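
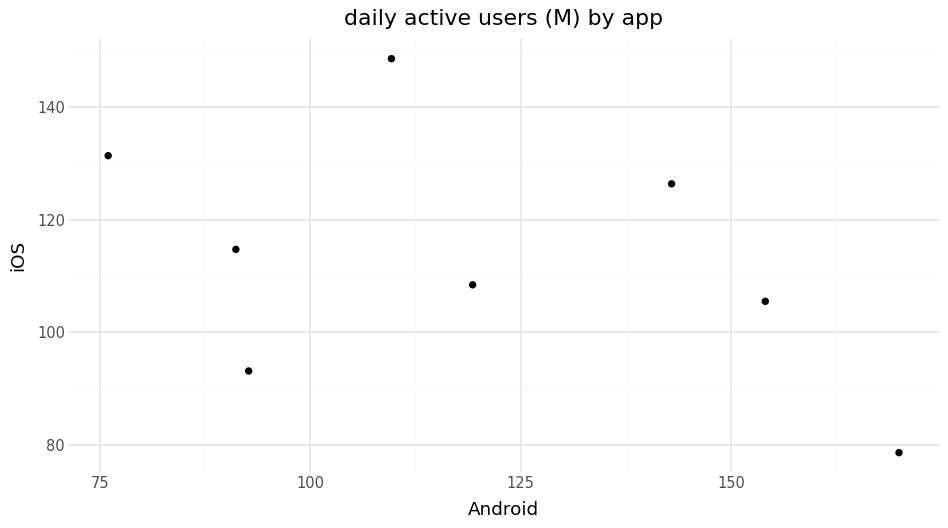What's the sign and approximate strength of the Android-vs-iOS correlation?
Points are negatively correlated; moderate (|r| ≈ 0.5).

negative, moderate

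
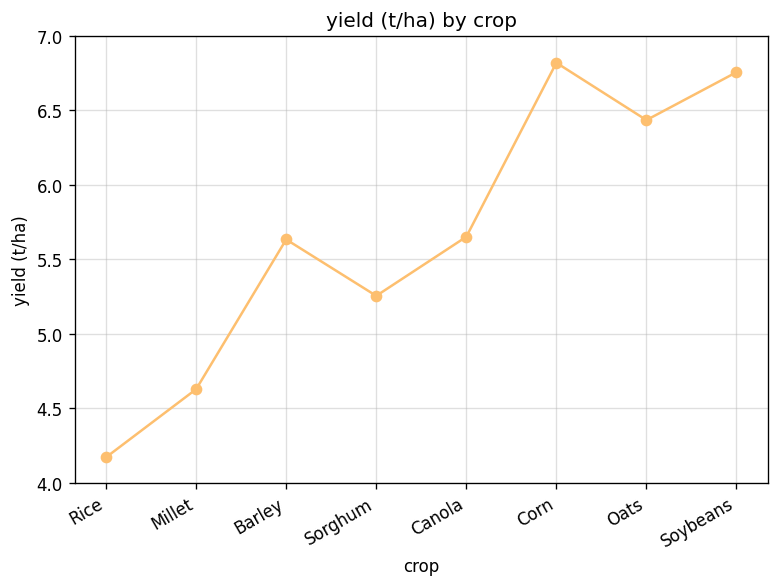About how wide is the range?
Max Corn ≈ 7.0, min Rice ≈ 4.0; range ≈ 3.0.

≈ 3.0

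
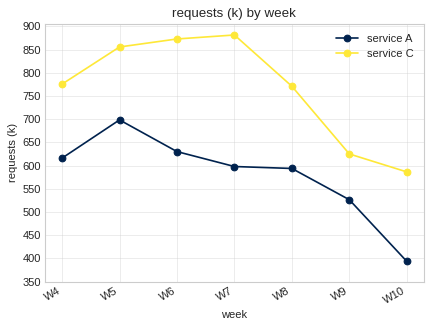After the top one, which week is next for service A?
W6

Top 3 for service A: W5 ≈ 700, W6 ≈ 650, W4 ≈ 600.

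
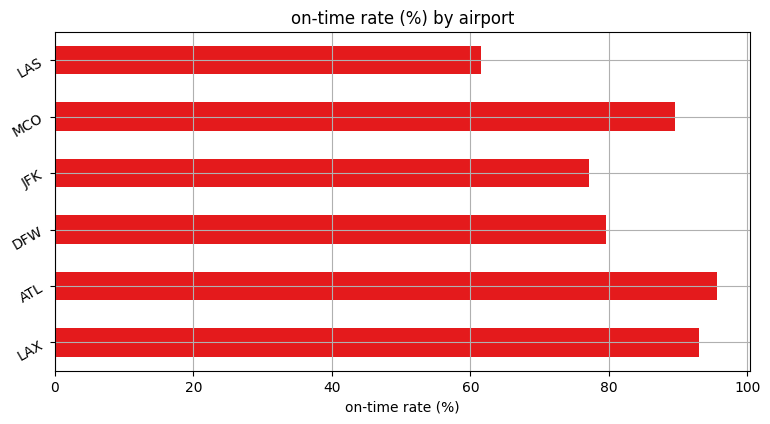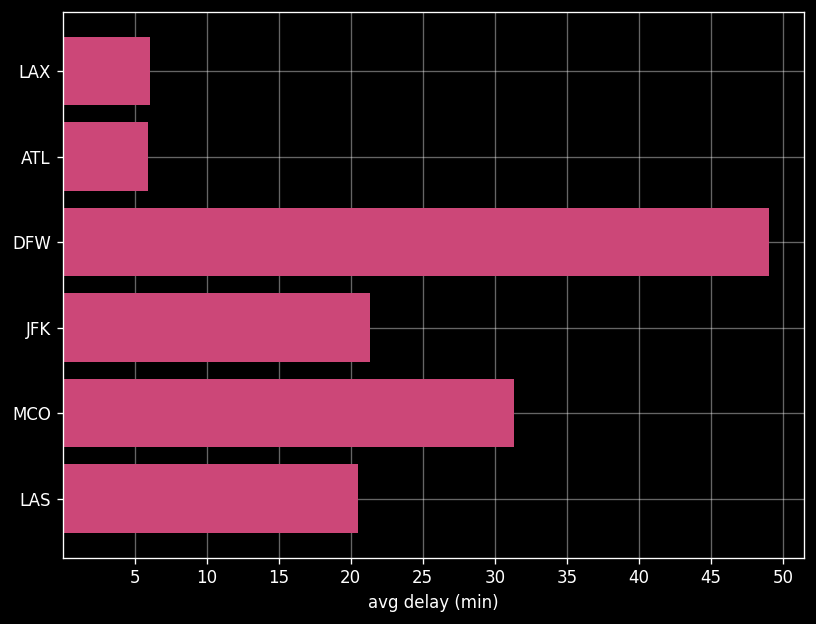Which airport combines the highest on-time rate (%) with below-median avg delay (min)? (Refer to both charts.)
Chart 2 median avg delay (min) ≈ 20; below-median airports: LAX, ATL, LAS. Among those, ATL has the highest on-time rate (%) (≈ 100).

ATL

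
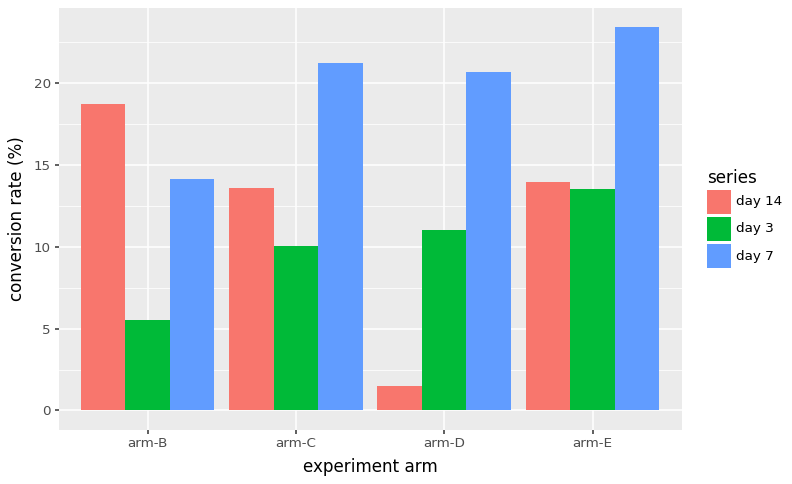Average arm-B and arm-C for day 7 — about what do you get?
(14 + 22) / 2 ≈ 18.

≈ 18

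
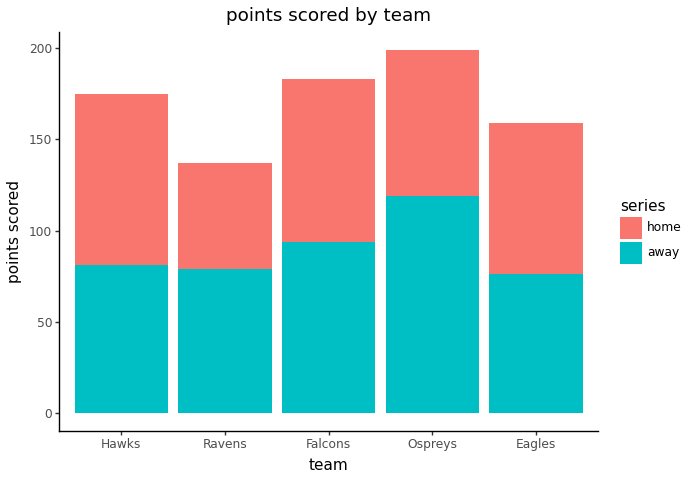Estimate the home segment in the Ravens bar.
≈ 60

home top ≈ 140, bottom ≈ 80; segment ≈ 60.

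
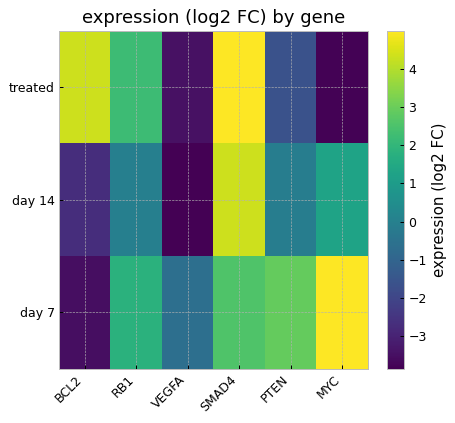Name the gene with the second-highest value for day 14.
Top 3 for day 14: SMAD4 ≈ 4, MYC ≈ 1, RB1 ≈ 0.

MYC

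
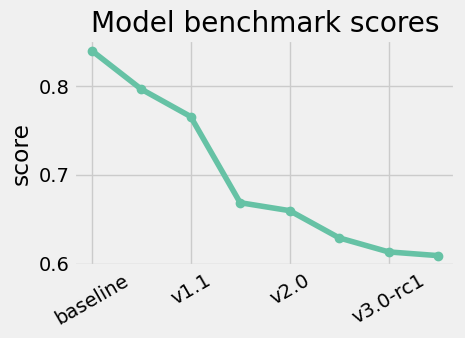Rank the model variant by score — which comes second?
v1.0

Top 3: baseline ≈ 0.84, v1.0 ≈ 0.80, v1.1 ≈ 0.76.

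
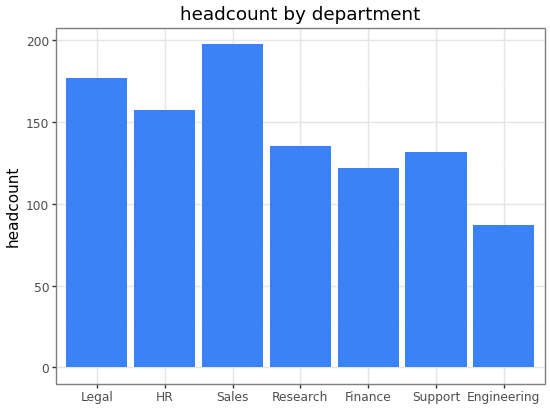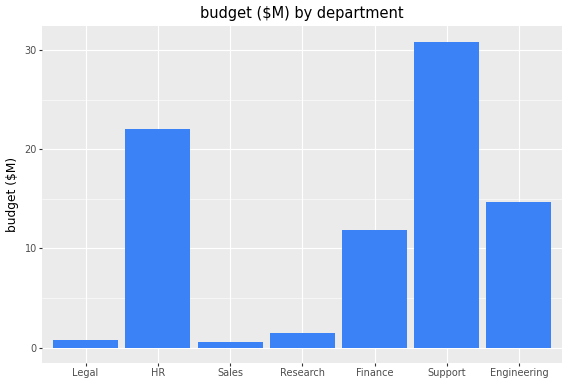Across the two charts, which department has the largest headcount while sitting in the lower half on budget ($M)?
Chart 2 median budget ($M) ≈ 10; below-median departments: Legal, Sales, Research. Among those, Sales has the highest headcount (≈ 200).

Sales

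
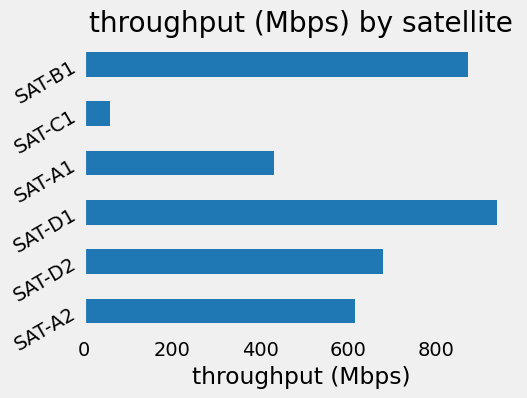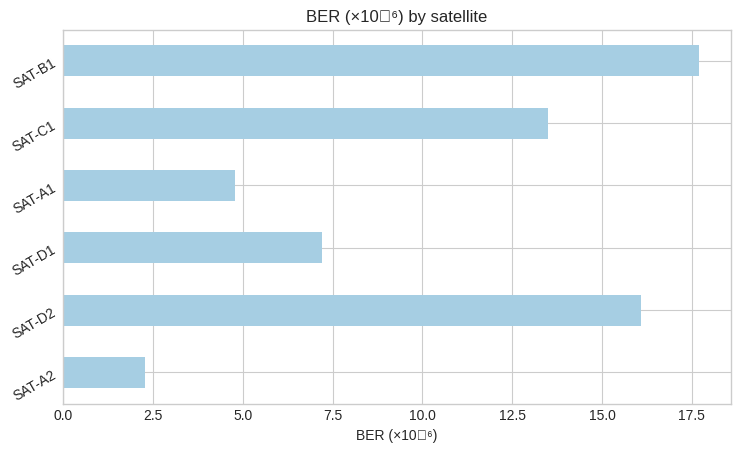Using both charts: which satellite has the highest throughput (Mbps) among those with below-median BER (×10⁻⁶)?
Chart 2 median BER (×10⁻⁶) ≈ 10; below-median satellites: SAT-A2, SAT-D1, SAT-A1. Among those, SAT-D1 has the highest throughput (Mbps) (≈ 900).

SAT-D1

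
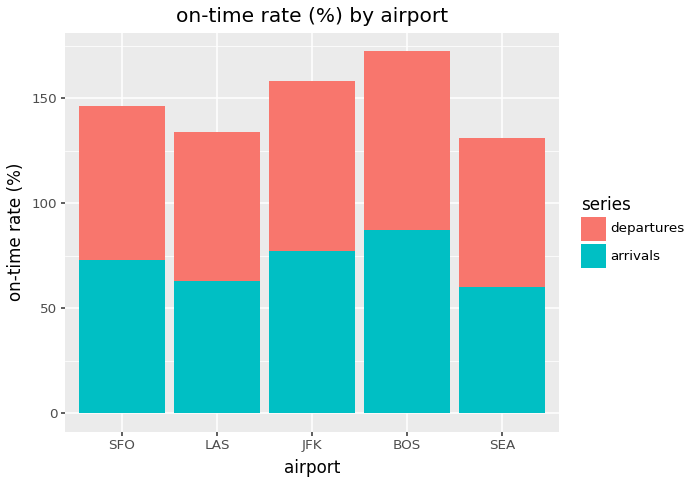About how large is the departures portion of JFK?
≈ 80

departures top ≈ 160, bottom ≈ 80; segment ≈ 80.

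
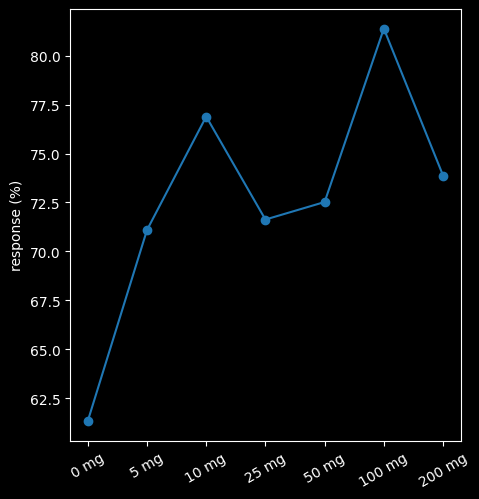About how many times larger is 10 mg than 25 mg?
10 mg ≈ 76, 25 mg ≈ 72; 76/72 ≈ 1.06.

≈ 1.06×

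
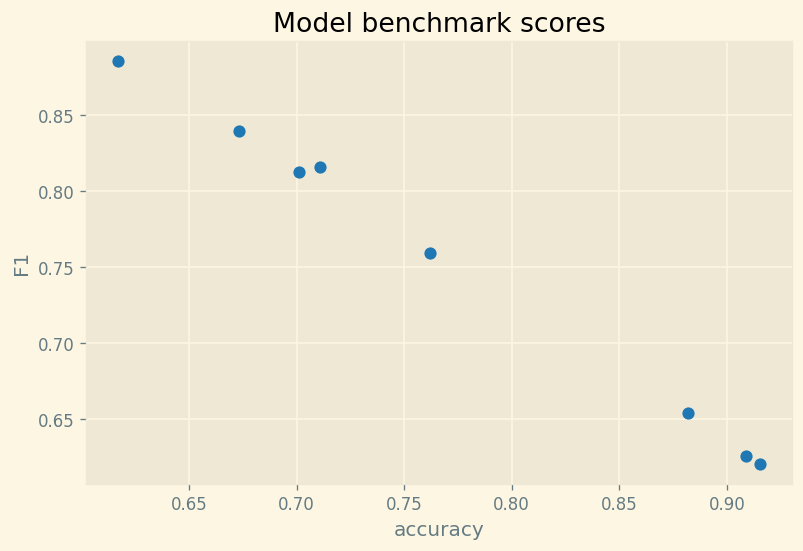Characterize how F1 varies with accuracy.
negative, strong

Points are negatively correlated; strong (|r| ≈ 1.0).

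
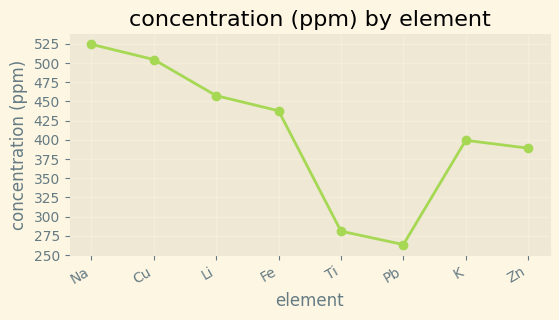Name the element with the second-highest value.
Top 3: Na ≈ 525, Cu ≈ 500, Li ≈ 450.

Cu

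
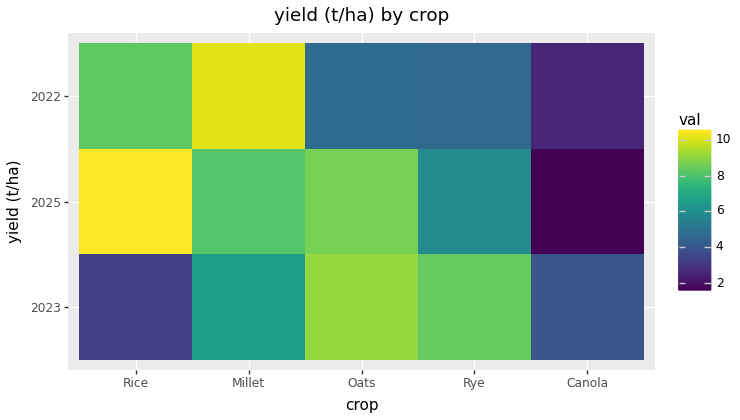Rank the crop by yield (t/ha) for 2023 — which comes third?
Top 4 for 2023: Oats ≈ 9, Rye ≈ 8, Millet ≈ 7, Canola ≈ 4.

Millet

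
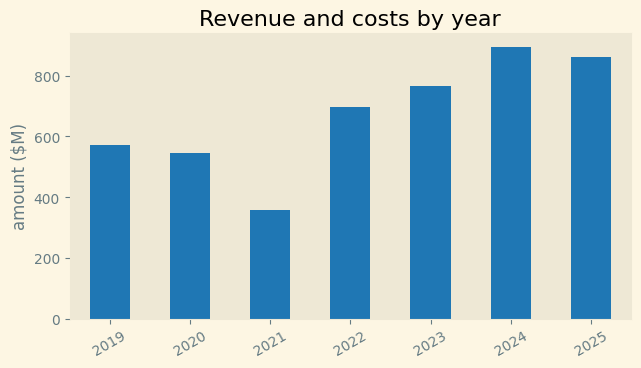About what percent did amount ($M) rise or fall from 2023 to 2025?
≈ +12.5%

2023 ≈ 800, 2025 ≈ 900; (900 − 800) / 800 ≈ +12.5%.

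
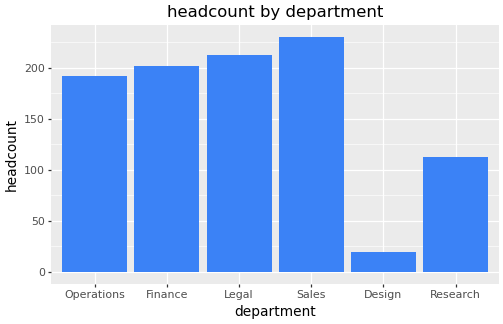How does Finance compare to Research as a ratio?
≈ 1.67×

Finance ≈ 200, Research ≈ 120; 200/120 ≈ 1.67.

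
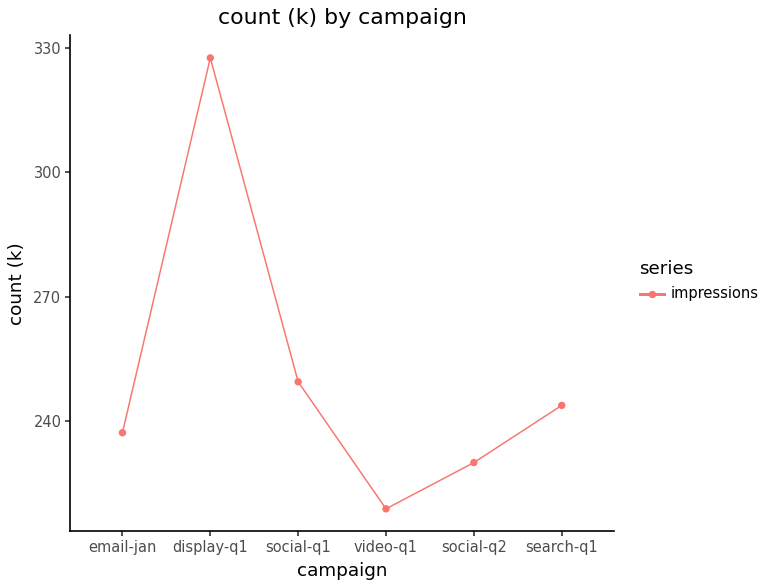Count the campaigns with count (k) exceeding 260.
Above 260: display-q1.

1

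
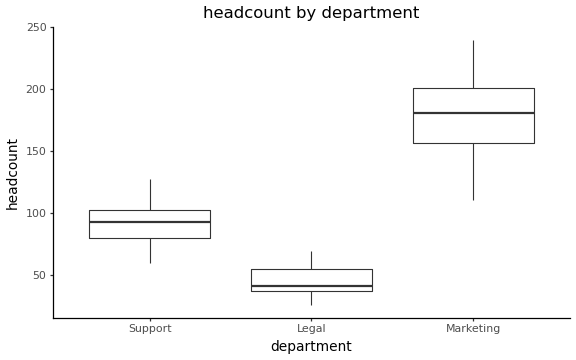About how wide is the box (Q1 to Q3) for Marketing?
Q3 ≈ 200, Q1 ≈ 160; IQR ≈ 40.

≈ 40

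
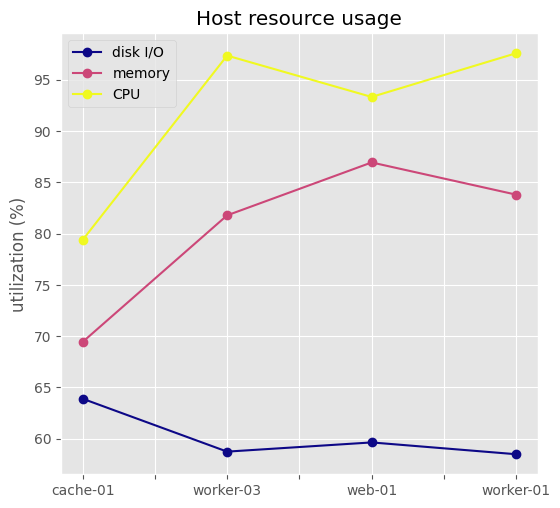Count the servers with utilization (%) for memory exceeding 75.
3

Above 75: worker-03, web-01, worker-01.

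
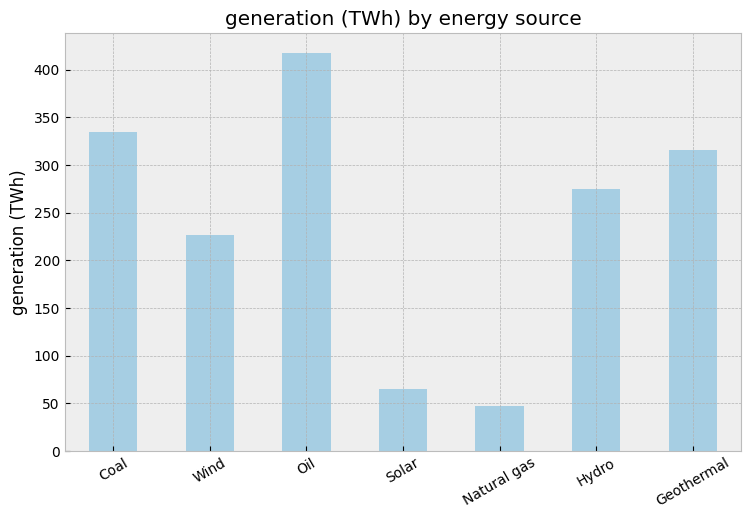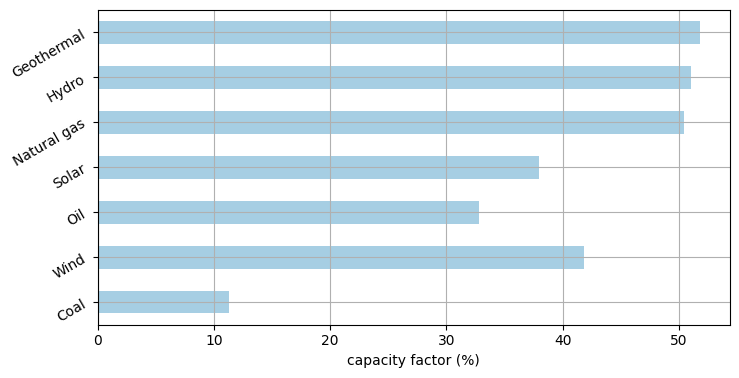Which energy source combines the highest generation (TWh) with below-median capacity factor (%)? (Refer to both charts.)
Oil

Chart 2 median capacity factor (%) ≈ 40; below-median energy sources: Coal, Oil, Solar. Among those, Oil has the highest generation (TWh) (≈ 400).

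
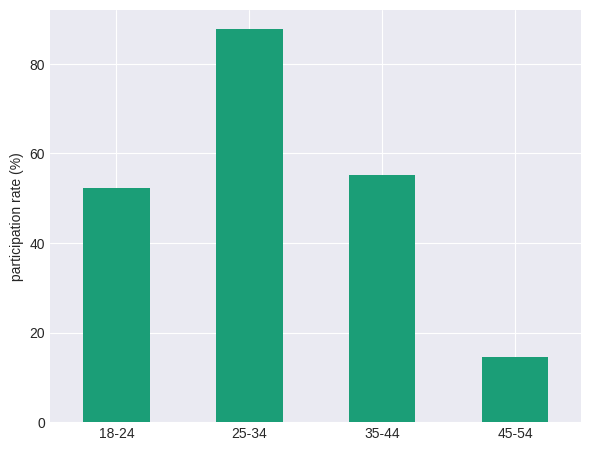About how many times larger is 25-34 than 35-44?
≈ 1.5×

25-34 ≈ 90, 35-44 ≈ 60; 90/60 ≈ 1.5.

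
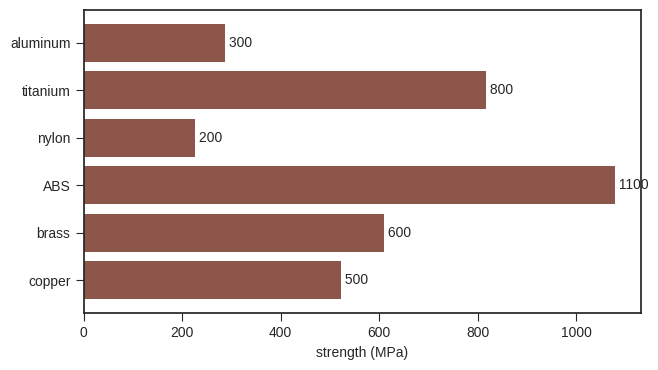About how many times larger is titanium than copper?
≈ 1.6×

titanium ≈ 800, copper ≈ 500; 800/500 ≈ 1.6.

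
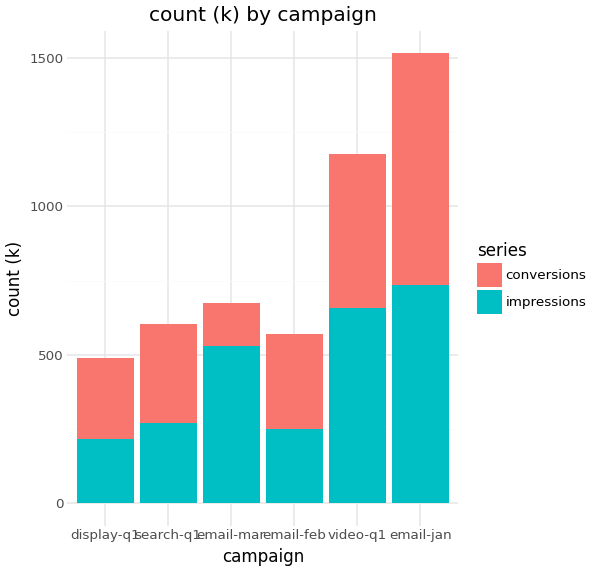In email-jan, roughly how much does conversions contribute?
conversions top ≈ 1600, bottom ≈ 800; segment ≈ 800.

≈ 800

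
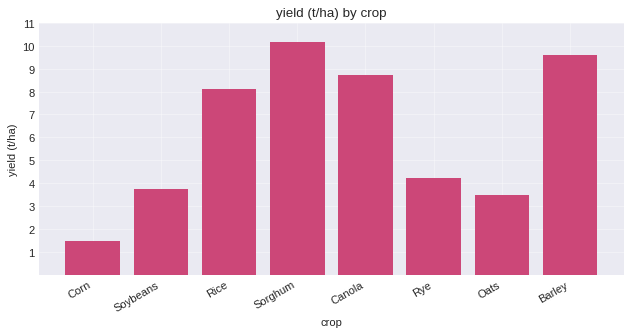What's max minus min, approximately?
Max Sorghum ≈ 10, min Corn ≈ 1; range ≈ 9.

≈ 9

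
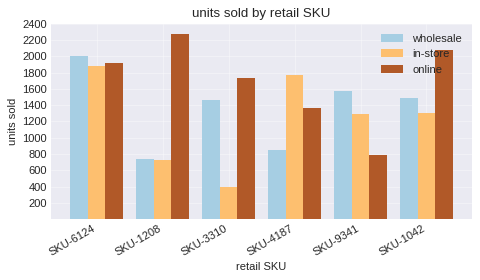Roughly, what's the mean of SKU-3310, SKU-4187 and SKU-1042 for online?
(1800 + 1400 + 2000) / 3 ≈ 1733.

≈ 1733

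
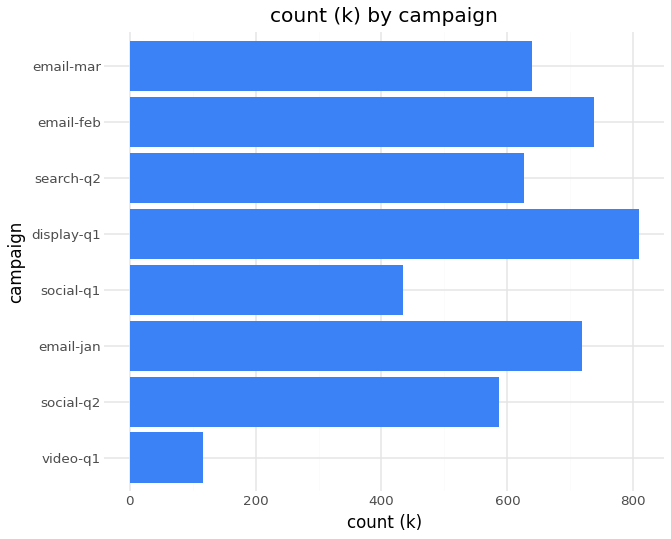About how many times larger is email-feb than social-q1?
email-feb ≈ 700, social-q1 ≈ 400; 700/400 ≈ 1.75.

≈ 1.75×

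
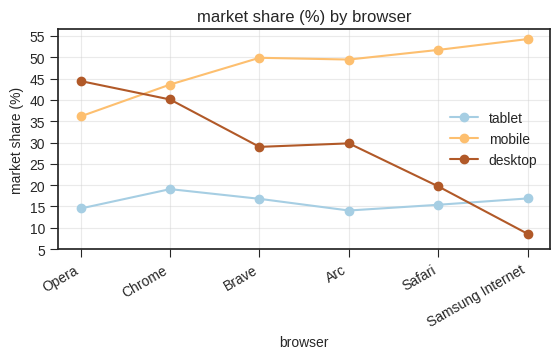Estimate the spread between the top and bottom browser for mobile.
≈ 20

Max Samsung Internet ≈ 55, min Opera ≈ 35; range ≈ 20.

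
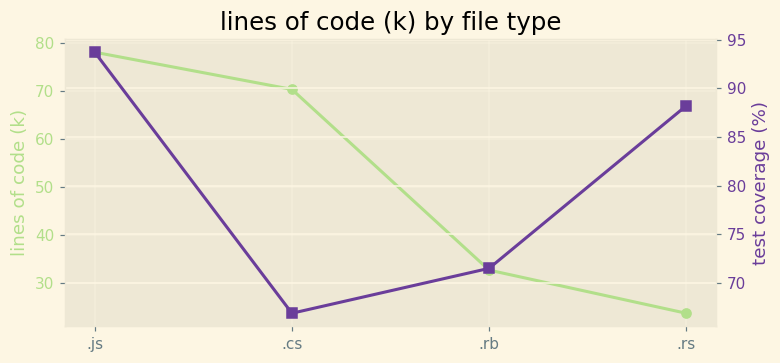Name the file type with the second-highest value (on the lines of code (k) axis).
Top 3 (on the lines of code (k) axis): .js ≈ 80, .cs ≈ 70, .rb ≈ 35.

.cs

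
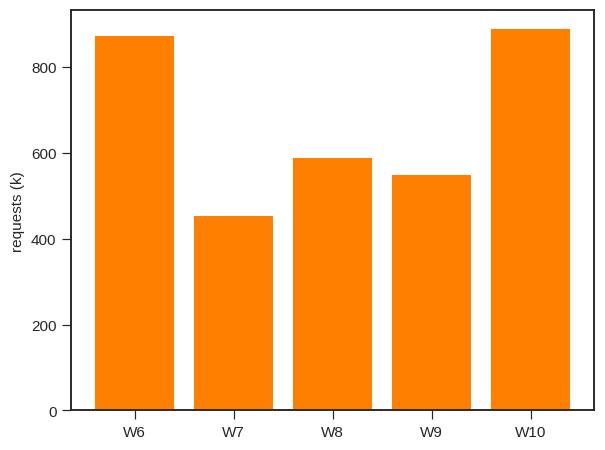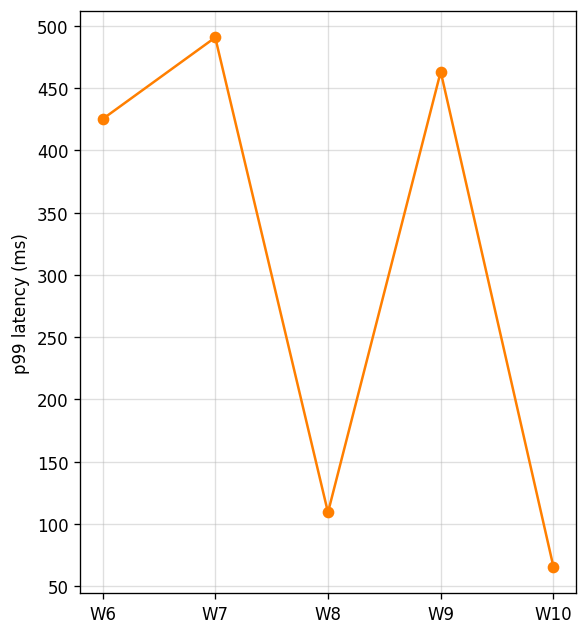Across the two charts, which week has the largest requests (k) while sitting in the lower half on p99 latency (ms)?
W10

Chart 2 median p99 latency (ms) ≈ 450; below-median weeks: W8, W10. Among those, W10 has the highest requests (k) (≈ 900).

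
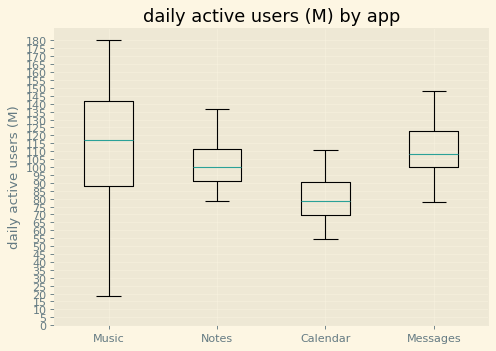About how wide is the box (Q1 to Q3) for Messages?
Q3 ≈ 125, Q1 ≈ 100; IQR ≈ 25.

≈ 25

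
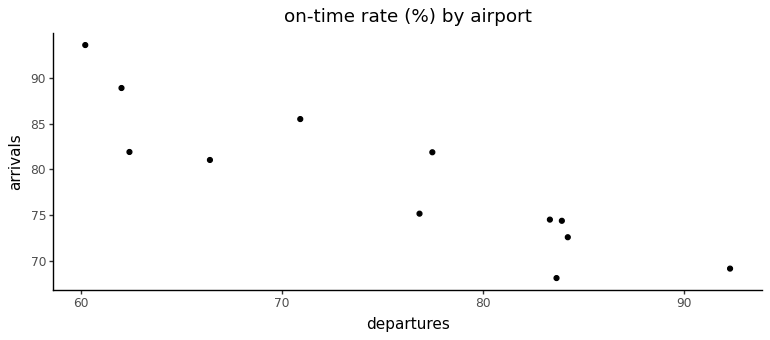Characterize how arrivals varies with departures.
negative, strong

Points are negatively correlated; strong (|r| ≈ 0.9).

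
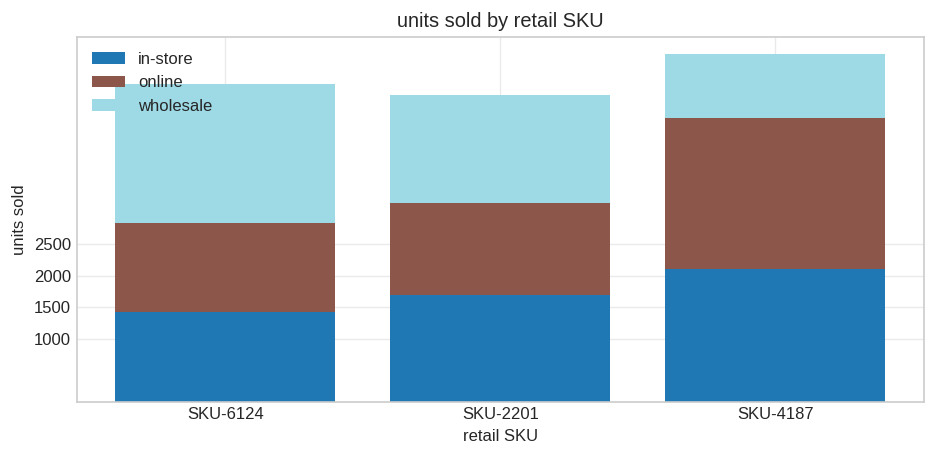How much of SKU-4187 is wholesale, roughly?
wholesale top ≈ 5500, bottom ≈ 4500; segment ≈ 1000.

≈ 1000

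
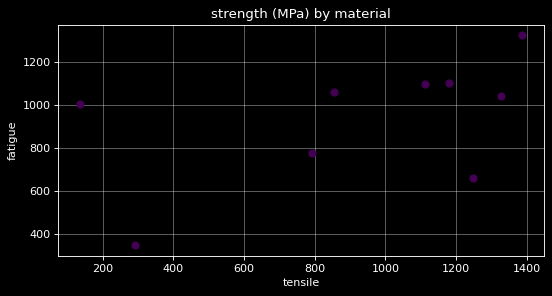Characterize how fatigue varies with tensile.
positive, moderate

Points are positively correlated; moderate (|r| ≈ 0.5).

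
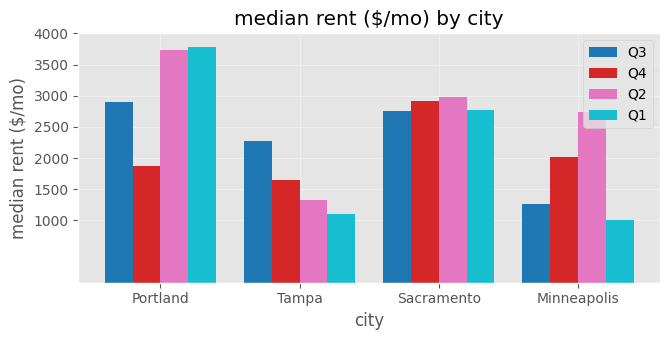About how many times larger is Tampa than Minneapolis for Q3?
≈ 1.67×

Tampa ≈ 2500, Minneapolis ≈ 1500; 2500/1500 ≈ 1.67.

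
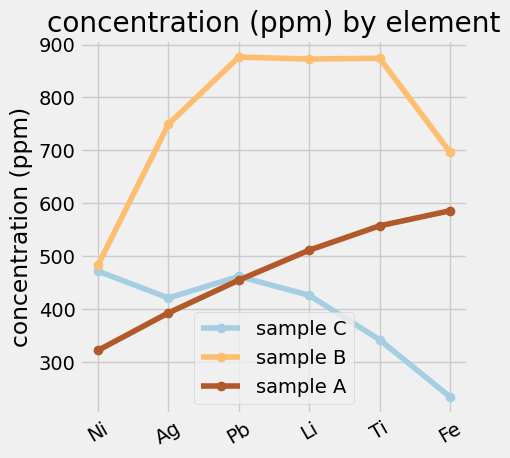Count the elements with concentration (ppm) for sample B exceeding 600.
Above 600: Ag, Pb, Li, Ti, Fe.

5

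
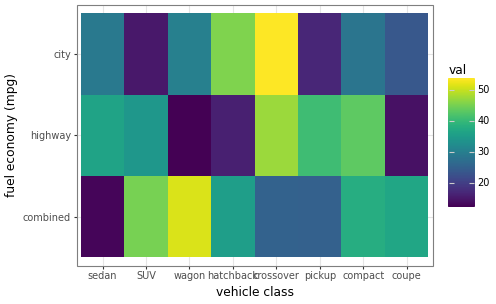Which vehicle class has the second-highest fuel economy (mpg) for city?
hatchback

Top 3 for city: crossover ≈ 55, hatchback ≈ 45, wagon ≈ 30.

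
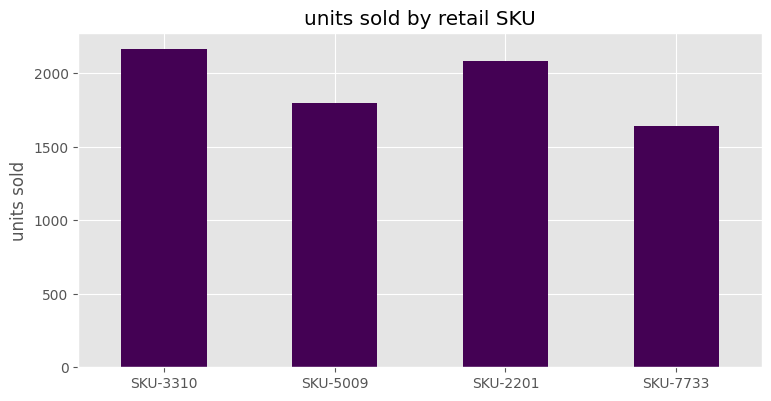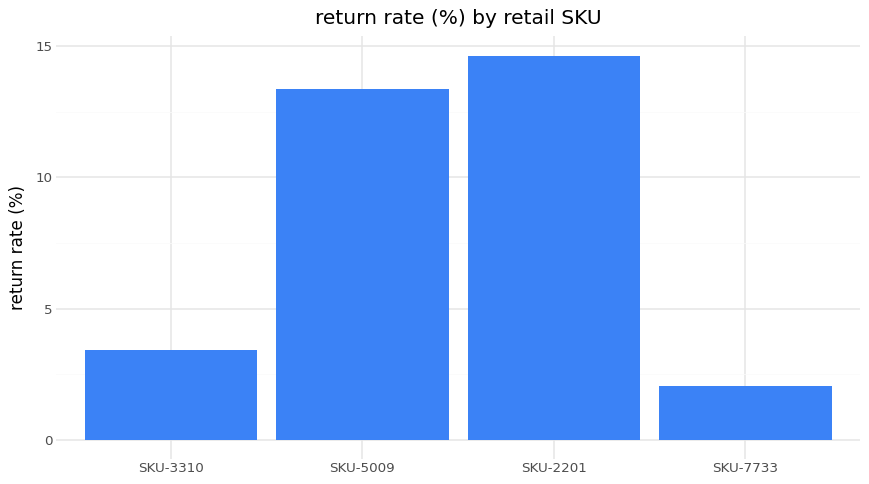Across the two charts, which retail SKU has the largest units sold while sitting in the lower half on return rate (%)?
SKU-3310

Chart 2 median return rate (%) ≈ 8; below-median retail SKUs: SKU-3310, SKU-7733. Among those, SKU-3310 has the highest units sold (≈ 2200).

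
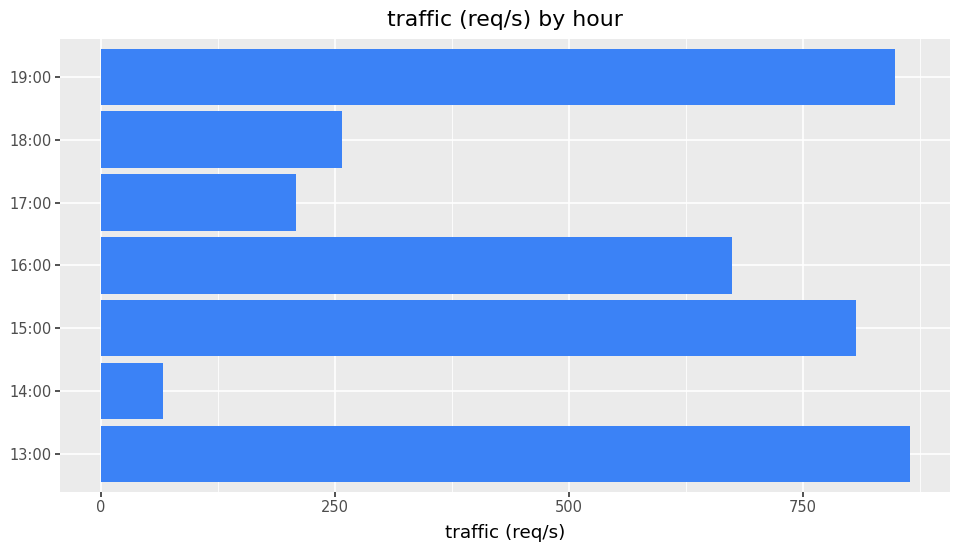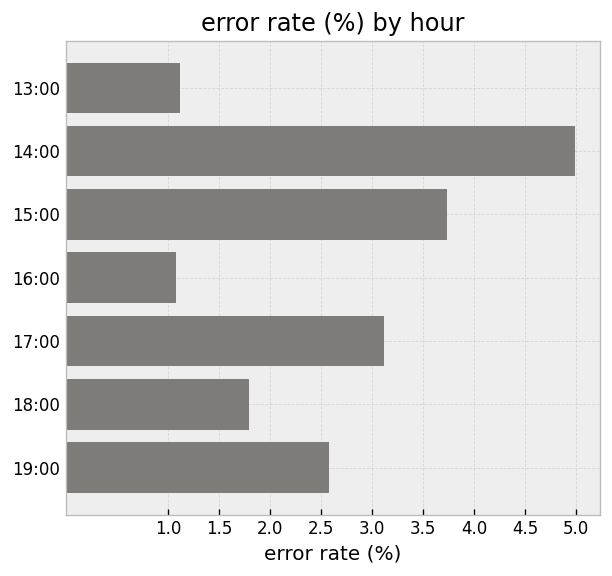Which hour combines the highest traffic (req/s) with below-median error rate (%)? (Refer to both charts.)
Chart 2 median error rate (%) ≈ 2.5; below-median hours: 13:00, 16:00, 18:00. Among those, 13:00 has the highest traffic (req/s) (≈ 900).

13:00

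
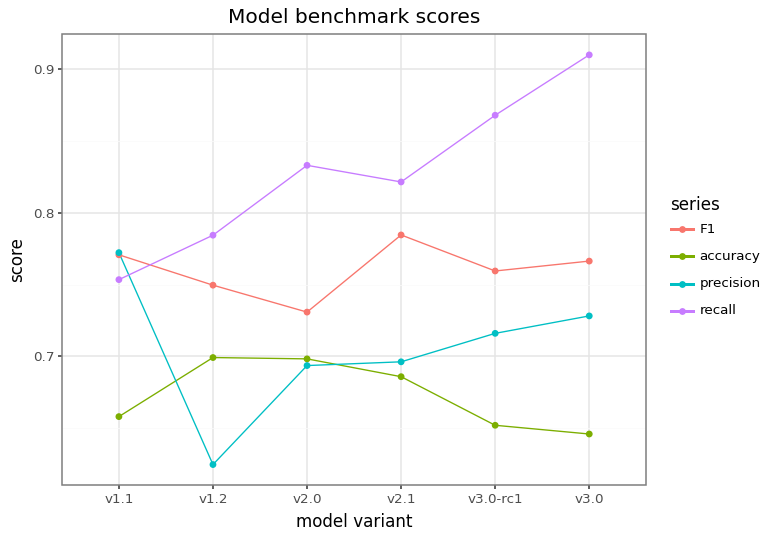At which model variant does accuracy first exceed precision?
v1.2

v1.1: accuracy ≈ 0.65 vs precision ≈ 0.75 (not yet); v1.2: accuracy ≈ 0.70 vs precision ≈ 0.60 (first crossover).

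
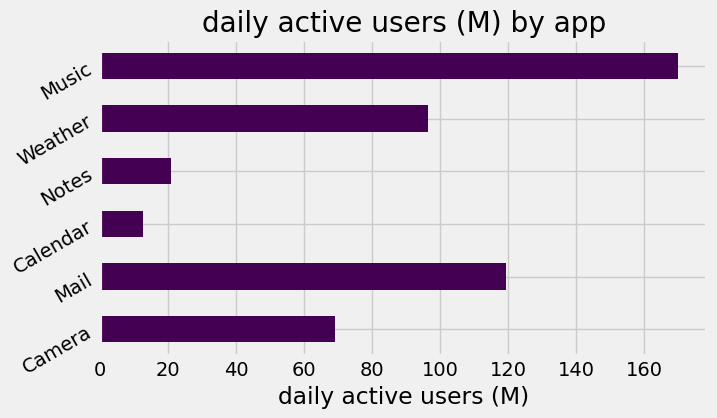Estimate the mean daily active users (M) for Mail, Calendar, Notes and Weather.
(120 + 20 + 20 + 100) / 4 ≈ 65.

≈ 65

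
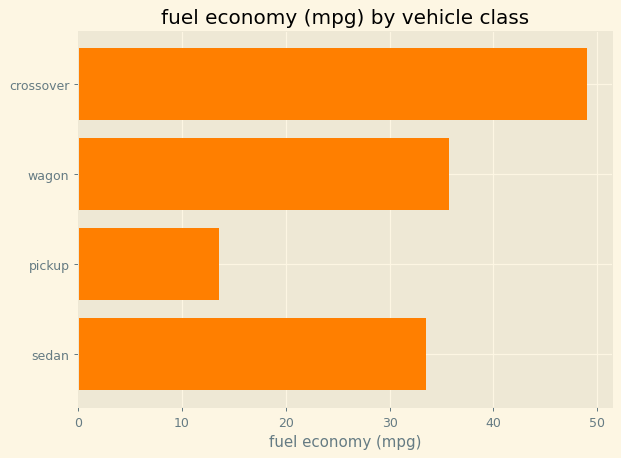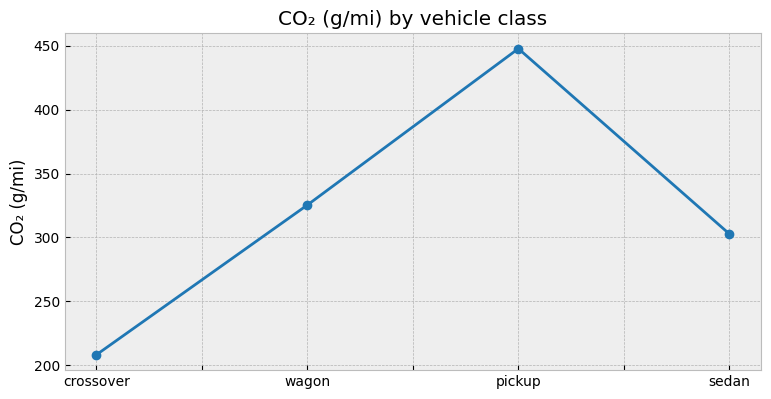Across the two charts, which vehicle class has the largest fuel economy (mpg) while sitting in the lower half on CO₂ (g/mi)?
crossover

Chart 2 median CO₂ (g/mi) ≈ 300; below-median vehicle classes: crossover, sedan. Among those, crossover has the highest fuel economy (mpg) (≈ 50).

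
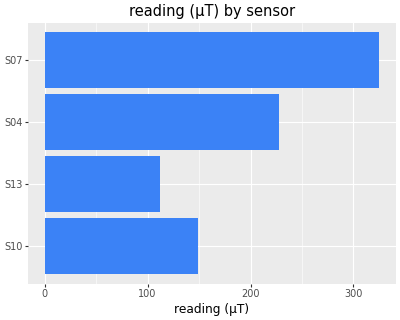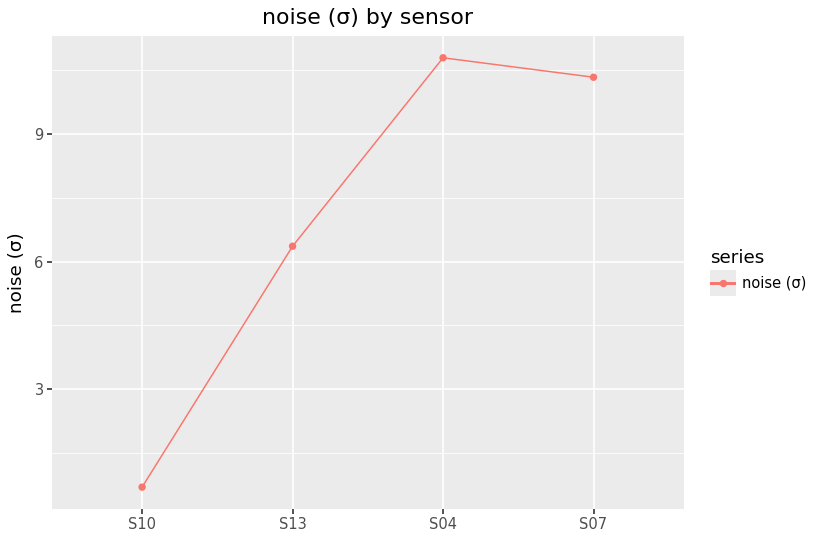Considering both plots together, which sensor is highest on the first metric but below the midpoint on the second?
S10

Chart 2 median noise (σ) ≈ 8; below-median sensors: S10, S13. Among those, S10 has the highest reading (µT) (≈ 150).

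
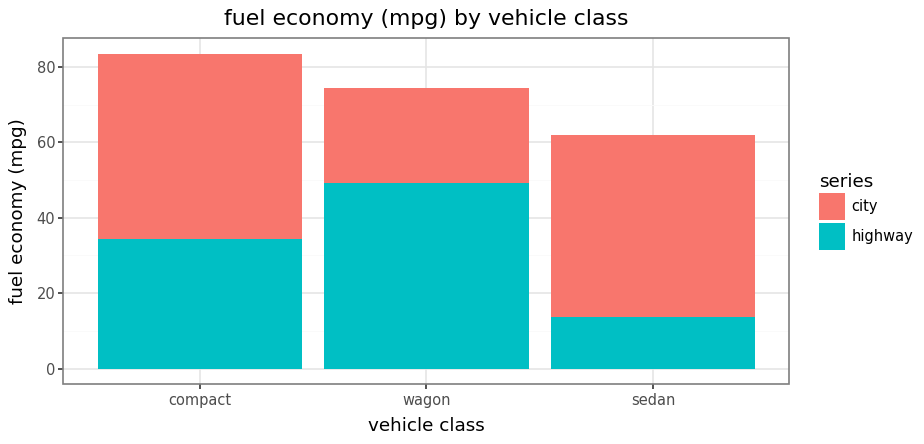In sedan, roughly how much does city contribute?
city top ≈ 60, bottom ≈ 10; segment ≈ 50.

≈ 50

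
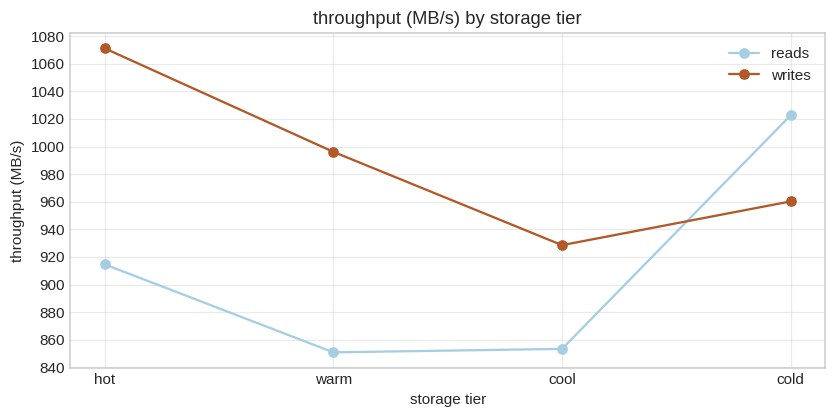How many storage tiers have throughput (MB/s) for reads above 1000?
1

Above 1000: cold.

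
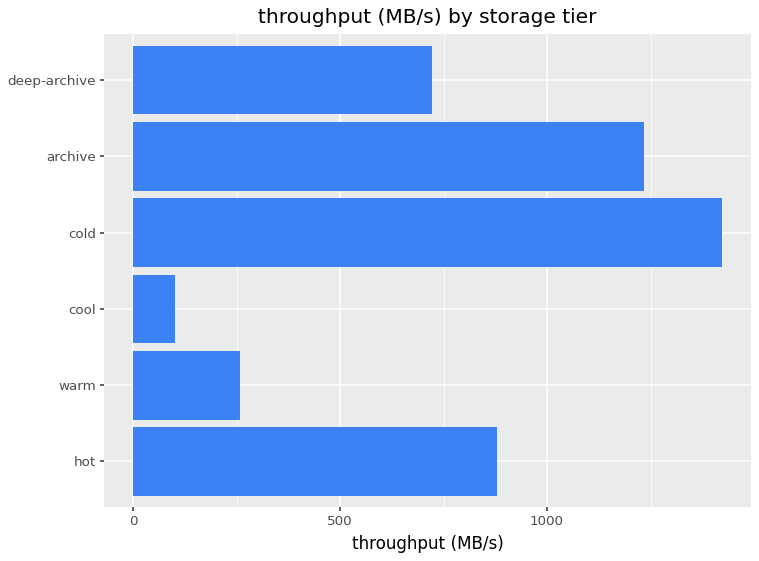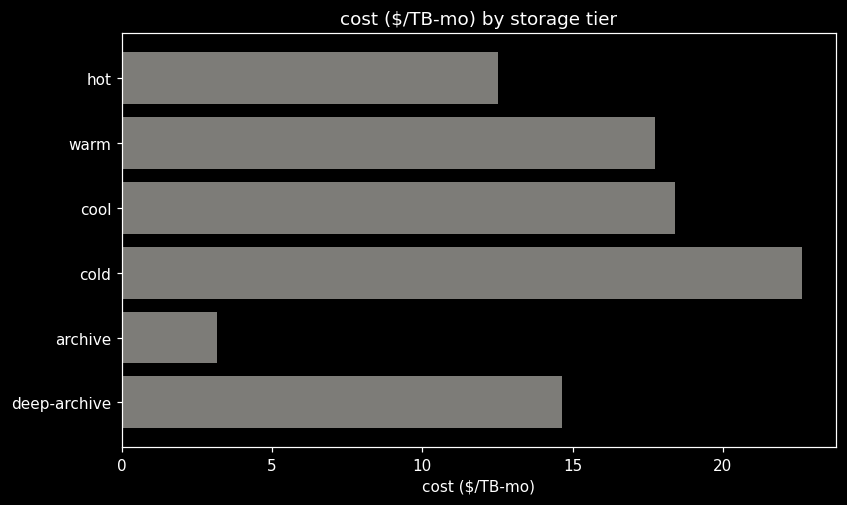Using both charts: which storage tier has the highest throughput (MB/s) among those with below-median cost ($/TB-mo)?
Chart 2 median cost ($/TB-mo) ≈ 15; below-median storage tiers: hot, archive, deep-archive. Among those, archive has the highest throughput (MB/s) (≈ 1200).

archive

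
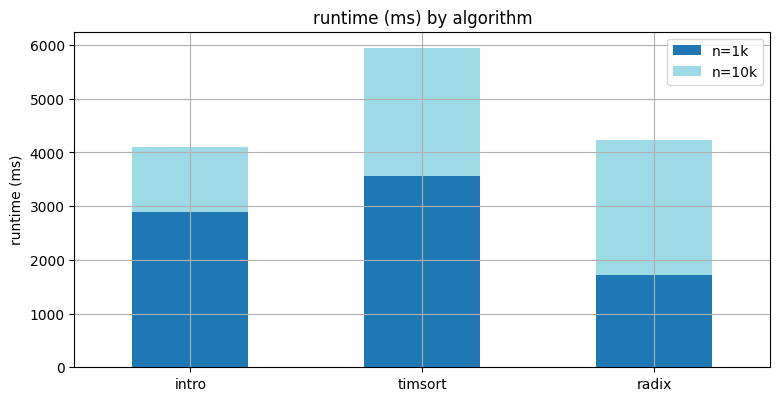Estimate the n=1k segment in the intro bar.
n=1k top ≈ 3000, bottom ≈ 0; segment ≈ 3000.

≈ 3000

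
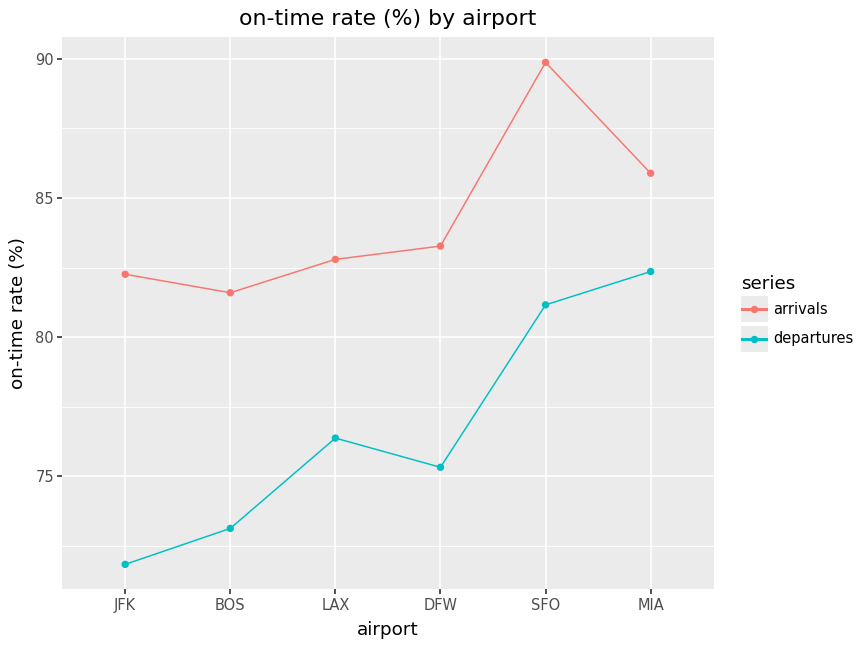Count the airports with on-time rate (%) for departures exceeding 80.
2

Above 80: SFO, MIA.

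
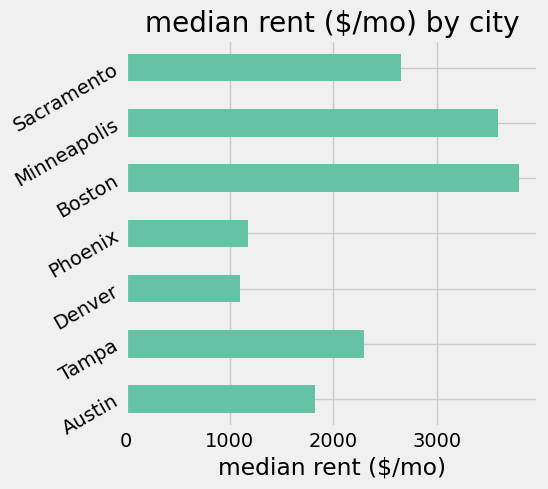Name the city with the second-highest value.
Minneapolis

Top 3: Boston ≈ 4000, Minneapolis ≈ 3500, Sacramento ≈ 2500.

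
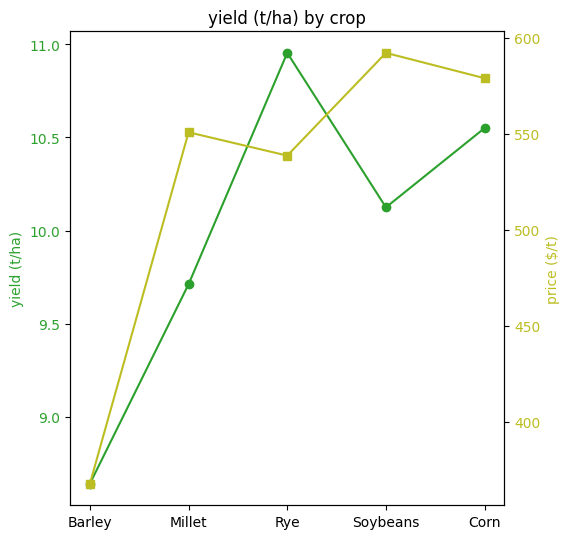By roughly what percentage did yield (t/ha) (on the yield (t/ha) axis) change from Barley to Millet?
Barley ≈ 8.6, Millet ≈ 9.8; (9.8 − 8.6) / 8.6 ≈ +14%.

≈ +14%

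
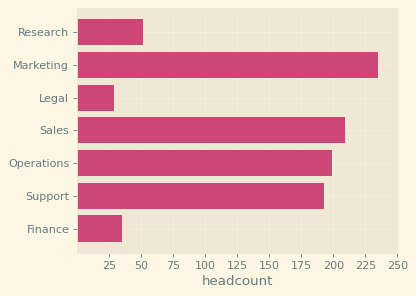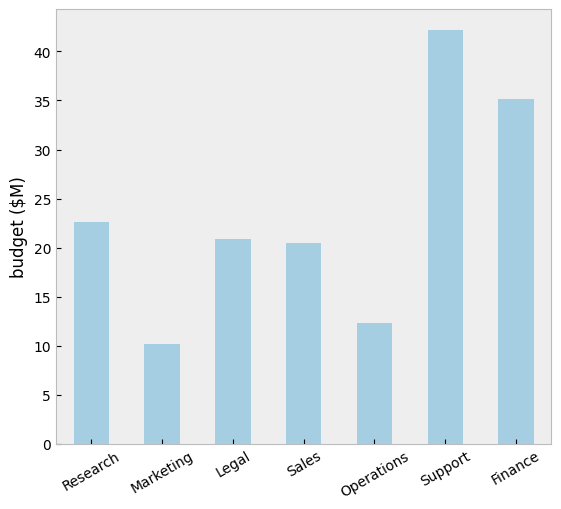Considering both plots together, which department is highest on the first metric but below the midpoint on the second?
Marketing

Chart 2 median budget ($M) ≈ 20; below-median departments: Marketing, Sales, Operations. Among those, Marketing has the highest headcount (≈ 225).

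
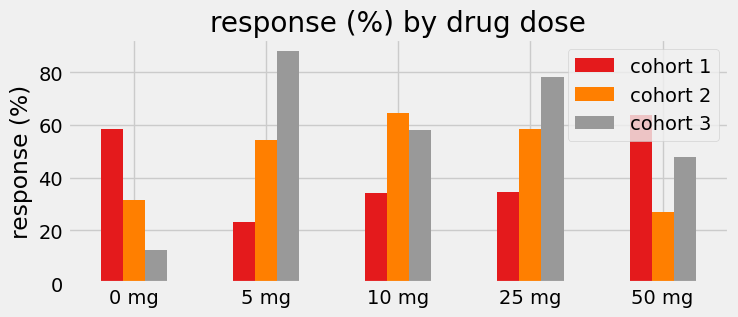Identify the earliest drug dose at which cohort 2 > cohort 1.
5 mg

0 mg: cohort 2 ≈ 30 vs cohort 1 ≈ 60 (not yet); 5 mg: cohort 2 ≈ 50 vs cohort 1 ≈ 20 (first crossover).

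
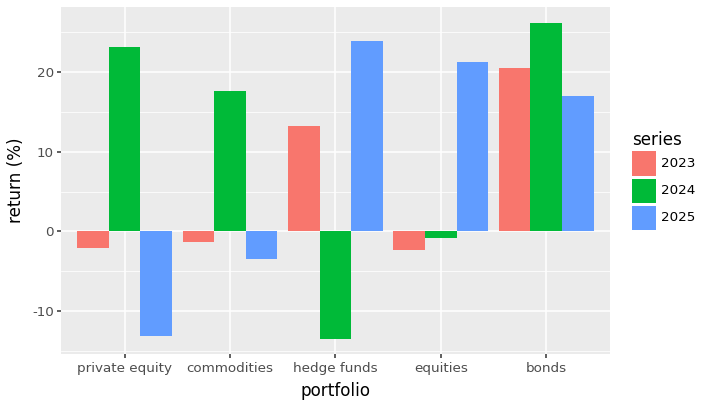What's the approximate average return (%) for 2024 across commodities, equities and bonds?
≈ 15

(20 + 0 + 25) / 3 ≈ 15.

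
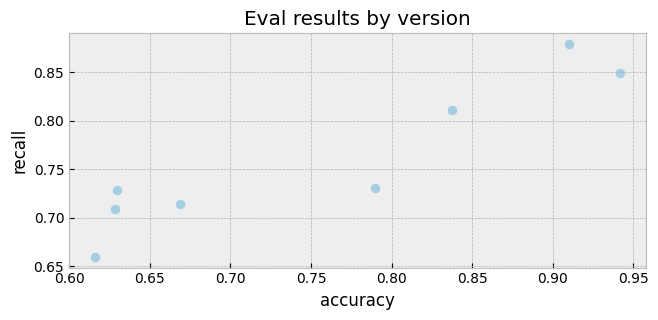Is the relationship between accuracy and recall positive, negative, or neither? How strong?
Points are positively correlated; strong (|r| ≈ 0.9).

positive, strong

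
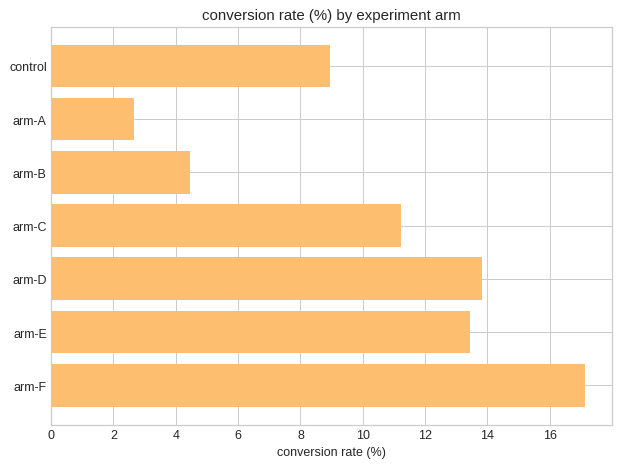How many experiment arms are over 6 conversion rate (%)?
Above 6: control, arm-C, arm-D, arm-E, arm-F.

5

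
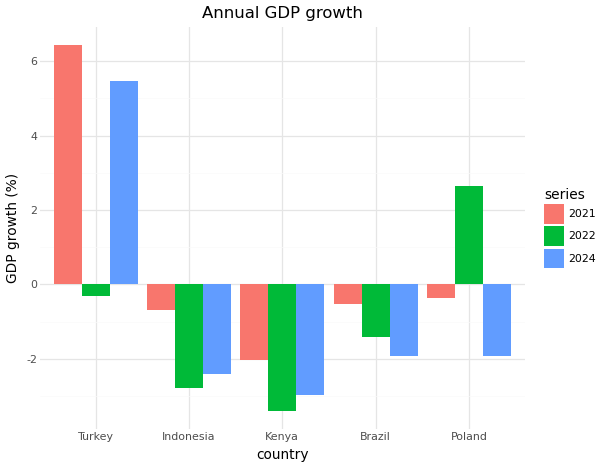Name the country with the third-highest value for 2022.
Brazil

Top 4 for 2022: Poland ≈ 3, Turkey ≈ 0, Brazil ≈ -1, Indonesia ≈ -3.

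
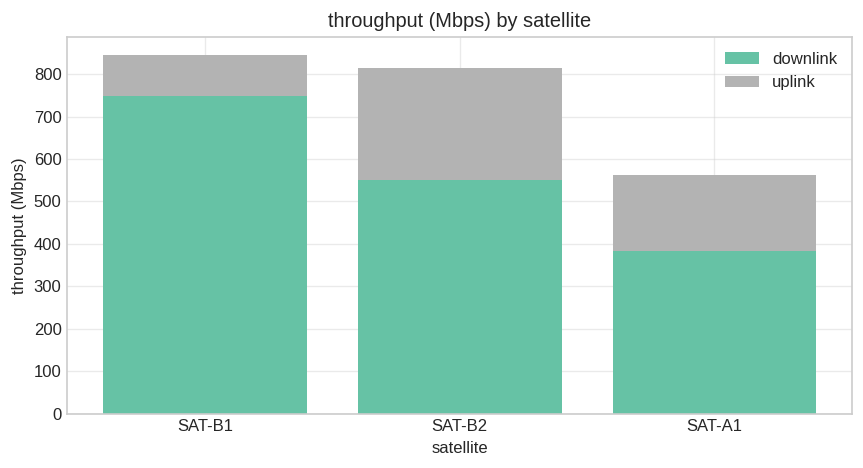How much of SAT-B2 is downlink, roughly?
≈ 600

downlink top ≈ 600, bottom ≈ 0; segment ≈ 600.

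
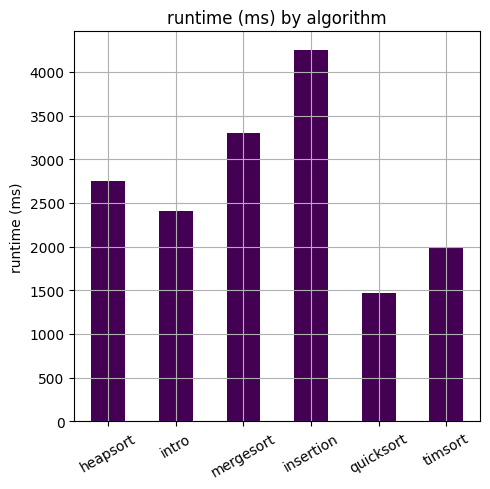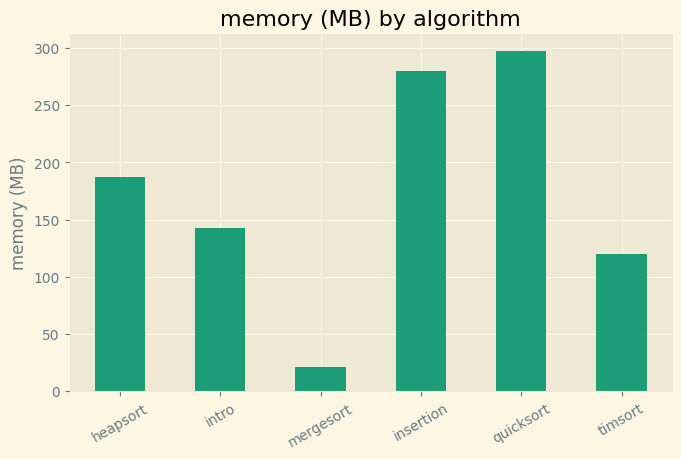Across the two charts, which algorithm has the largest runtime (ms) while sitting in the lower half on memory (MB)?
mergesort

Chart 2 median memory (MB) ≈ 150; below-median algorithms: intro, mergesort, timsort. Among those, mergesort has the highest runtime (ms) (≈ 3500).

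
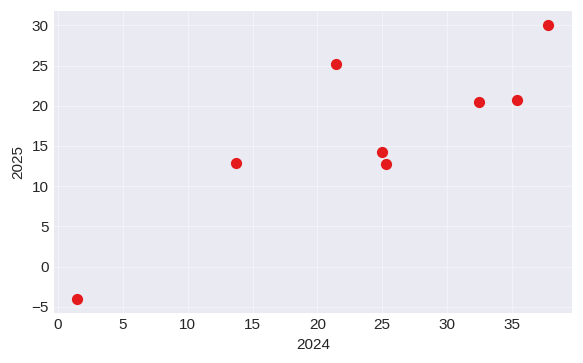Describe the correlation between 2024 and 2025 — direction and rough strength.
positive, strong

Points are positively correlated; strong (|r| ≈ 0.8).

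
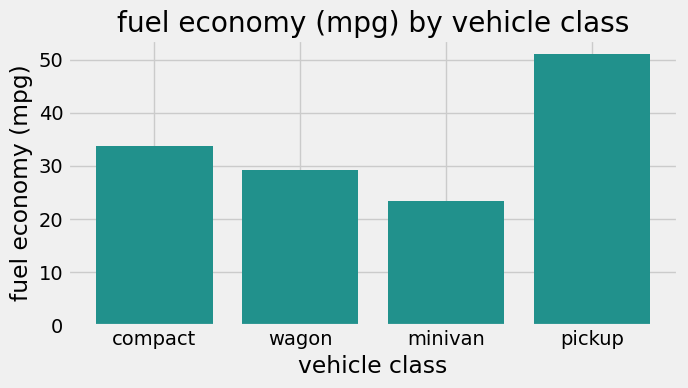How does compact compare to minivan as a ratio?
≈ 1.4×

compact ≈ 35, minivan ≈ 25; 35/25 ≈ 1.4.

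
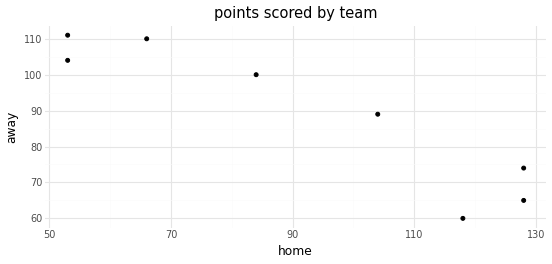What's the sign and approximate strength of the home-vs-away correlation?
Points are negatively correlated; strong (|r| ≈ 0.9).

negative, strong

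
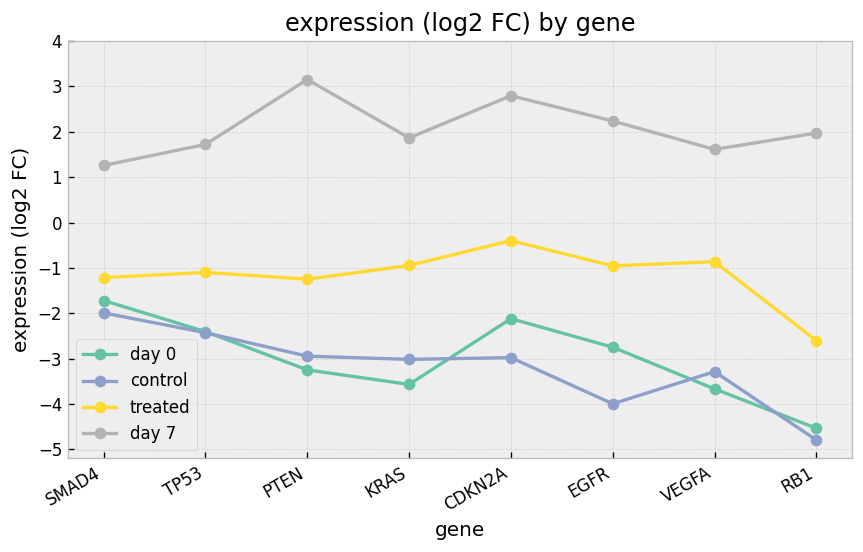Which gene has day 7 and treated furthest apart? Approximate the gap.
RB1: day 7 ≈ 2, treated ≈ -3 → gap ≈ 5. Next-largest (PTEN) is only ≈ 4.

RB1, ≈ 5 log2 FC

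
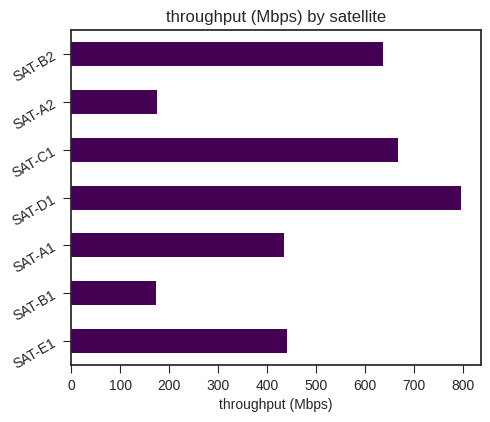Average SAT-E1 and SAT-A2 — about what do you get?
≈ 300

(400 + 200) / 2 ≈ 300.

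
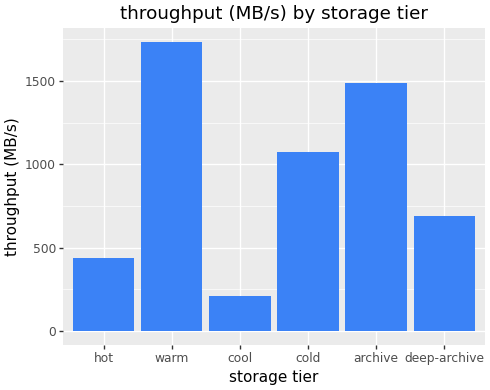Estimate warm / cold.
≈ 1.8×

warm ≈ 1800, cold ≈ 1000; 1800/1000 ≈ 1.8.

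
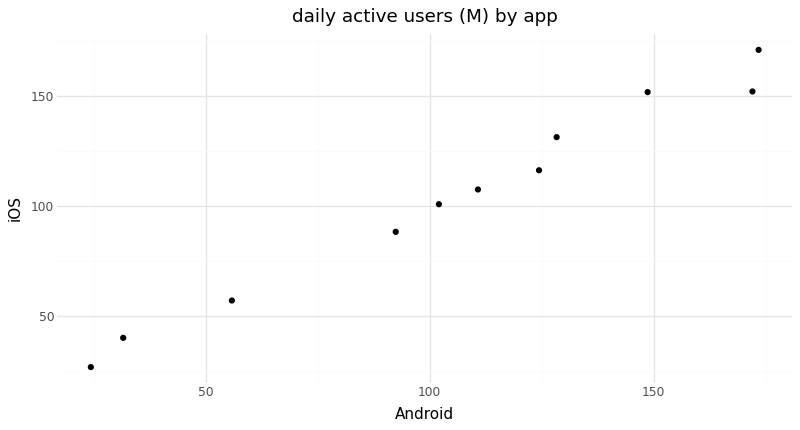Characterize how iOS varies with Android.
positive, strong

Points are positively correlated; strong (|r| ≈ 1.0).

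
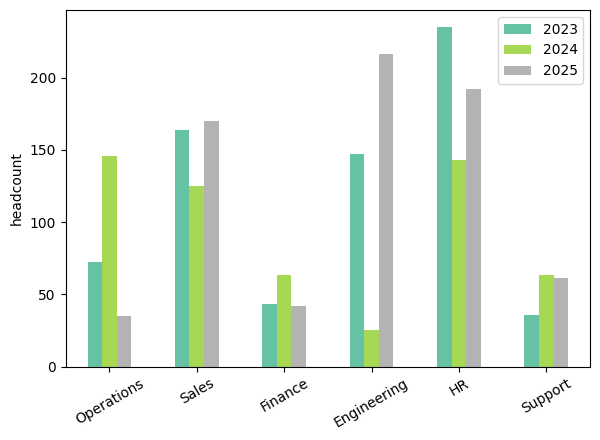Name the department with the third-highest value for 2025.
Sales

Top 4 for 2025: Engineering ≈ 220, HR ≈ 200, Sales ≈ 160, Support ≈ 60.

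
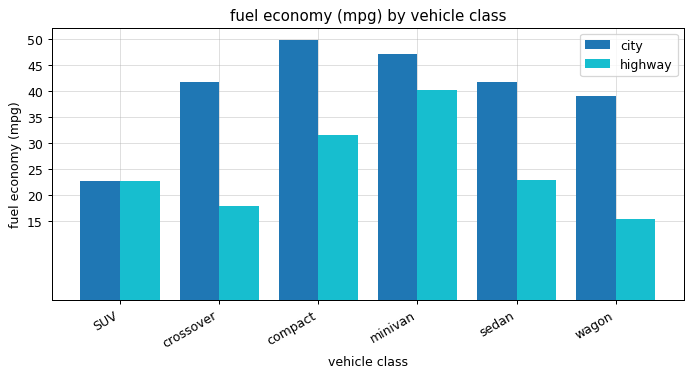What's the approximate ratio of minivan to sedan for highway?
≈ 1.6×

minivan ≈ 40, sedan ≈ 25; 40/25 ≈ 1.6.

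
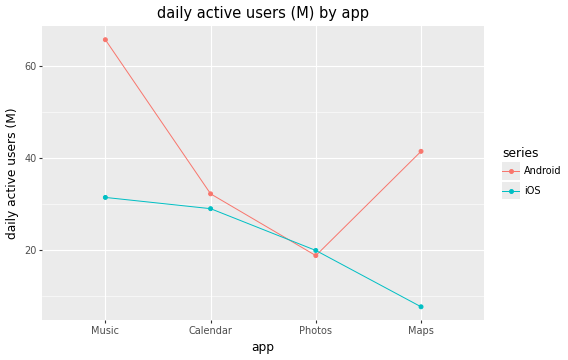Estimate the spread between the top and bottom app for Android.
Max Music ≈ 65, min Photos ≈ 20; range ≈ 45.

≈ 45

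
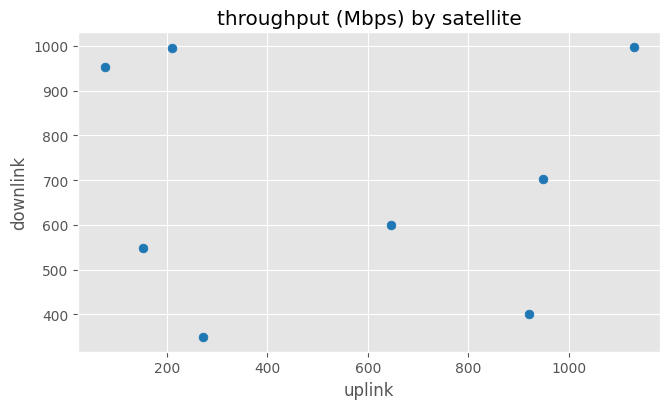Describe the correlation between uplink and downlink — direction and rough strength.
Points are roughly uncorrelated; weak (|r| ≈ 0.0).

no clear correlation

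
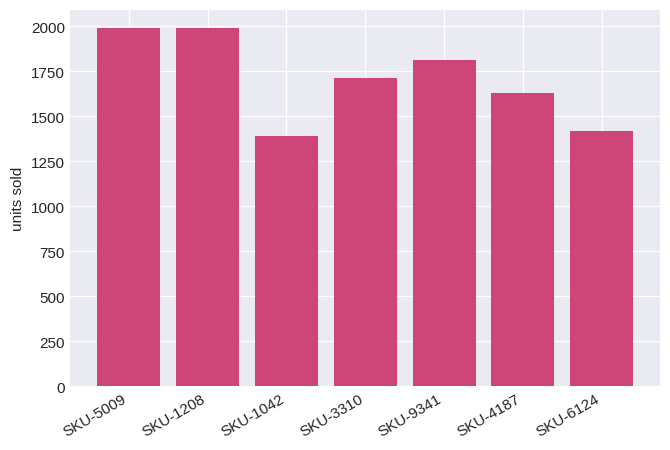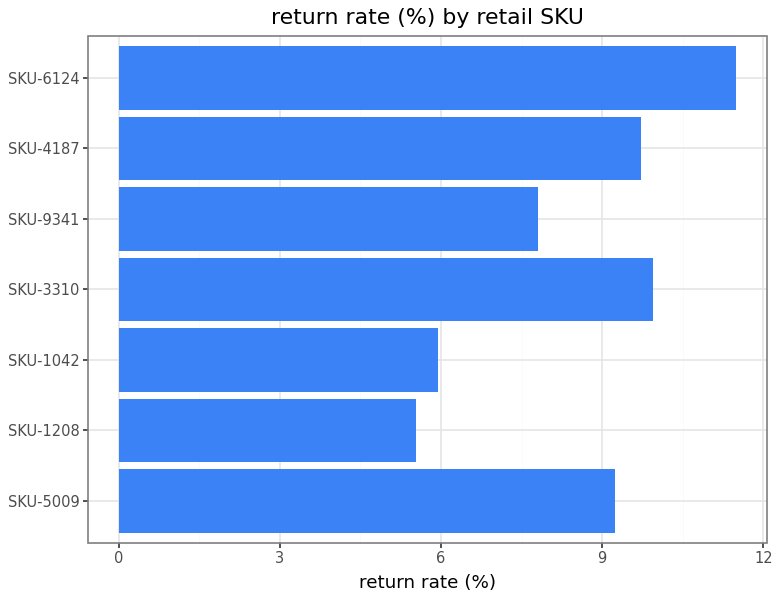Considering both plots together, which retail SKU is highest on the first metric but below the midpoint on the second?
Chart 2 median return rate (%) ≈ 10; below-median retail SKUs: SKU-1208, SKU-1042, SKU-9341. Among those, SKU-1208 has the highest units sold (≈ 2000).

SKU-1208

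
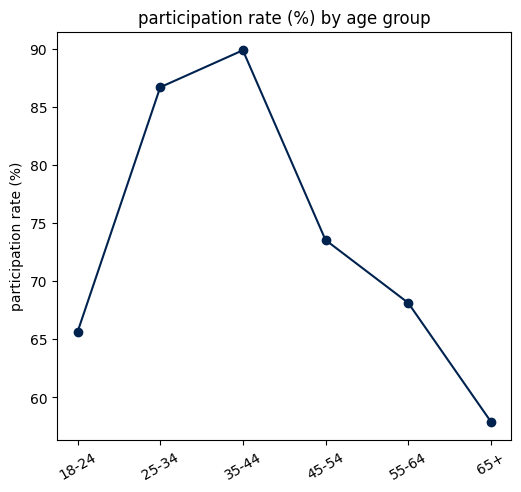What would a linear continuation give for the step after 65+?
Last three: 75, 70, 60 → slope ≈ -7.5/step → next ≈ 52.5.

≈ 52.5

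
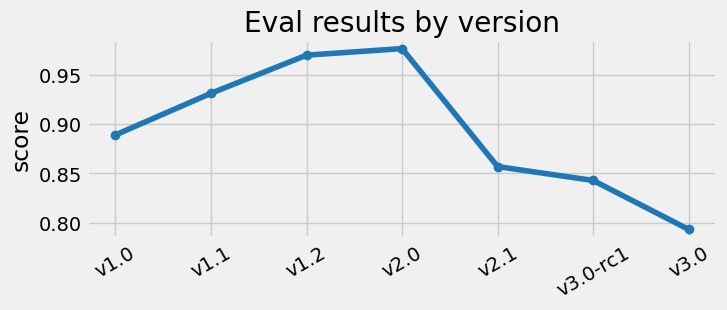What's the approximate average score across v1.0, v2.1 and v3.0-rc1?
≈ 0.86

(0.88 + 0.86 + 0.84) / 3 ≈ 0.86.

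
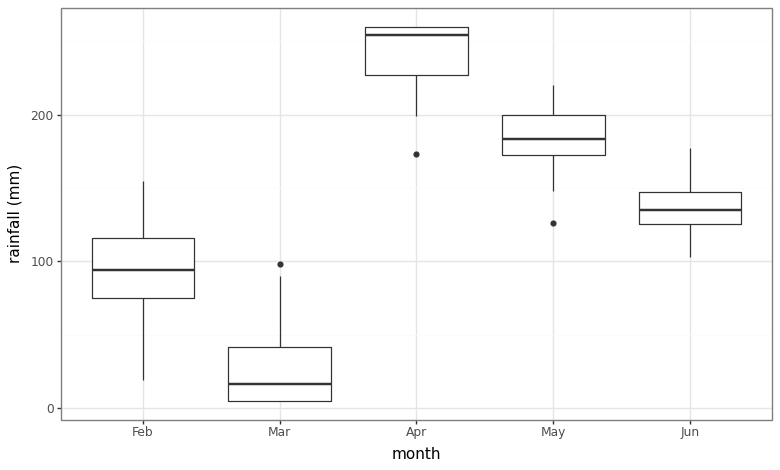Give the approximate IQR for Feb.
≈ 40

Q3 ≈ 120, Q1 ≈ 80; IQR ≈ 40.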